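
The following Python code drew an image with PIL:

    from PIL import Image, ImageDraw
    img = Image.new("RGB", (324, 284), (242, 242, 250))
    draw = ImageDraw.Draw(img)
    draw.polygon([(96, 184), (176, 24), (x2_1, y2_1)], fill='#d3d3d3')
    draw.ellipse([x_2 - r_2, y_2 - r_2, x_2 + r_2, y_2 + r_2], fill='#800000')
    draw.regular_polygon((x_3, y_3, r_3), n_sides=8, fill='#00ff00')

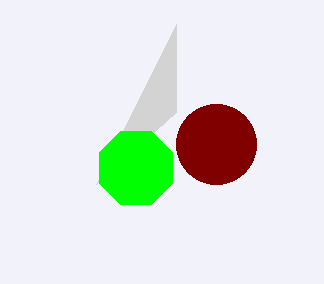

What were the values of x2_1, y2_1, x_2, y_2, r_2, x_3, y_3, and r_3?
x2_1 = 176; y2_1 = 112; x_2 = 216; y_2 = 144; r_2 = 40; x_3 = 136; y_3 = 168; r_3 = 40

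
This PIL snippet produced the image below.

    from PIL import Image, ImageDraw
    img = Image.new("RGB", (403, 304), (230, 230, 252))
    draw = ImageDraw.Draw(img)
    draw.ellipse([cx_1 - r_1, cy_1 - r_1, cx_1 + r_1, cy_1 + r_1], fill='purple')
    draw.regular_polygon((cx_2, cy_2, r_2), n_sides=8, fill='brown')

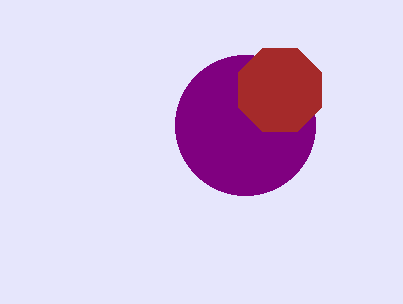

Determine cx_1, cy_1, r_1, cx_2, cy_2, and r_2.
cx_1 = 245; cy_1 = 125; r_1 = 70; cx_2 = 280; cy_2 = 90; r_2 = 45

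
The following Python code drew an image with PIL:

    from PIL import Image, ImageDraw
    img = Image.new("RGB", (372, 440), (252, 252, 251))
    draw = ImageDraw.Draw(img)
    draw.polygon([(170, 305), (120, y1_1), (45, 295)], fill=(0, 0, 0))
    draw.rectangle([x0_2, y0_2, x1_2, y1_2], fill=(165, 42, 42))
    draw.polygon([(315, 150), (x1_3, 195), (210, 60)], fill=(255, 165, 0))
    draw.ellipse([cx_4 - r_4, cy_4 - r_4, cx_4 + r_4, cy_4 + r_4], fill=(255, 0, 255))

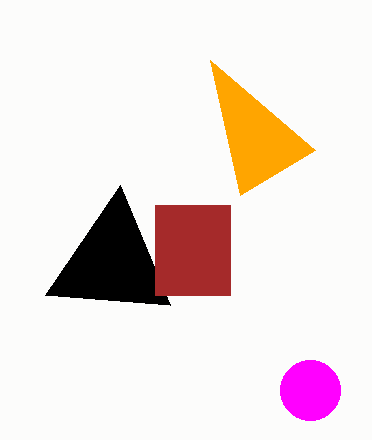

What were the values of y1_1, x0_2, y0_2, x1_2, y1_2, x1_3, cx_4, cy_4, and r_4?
y1_1 = 185, x0_2 = 155, y0_2 = 205, x1_2 = 230, y1_2 = 295, x1_3 = 240, cx_4 = 310, cy_4 = 390, r_4 = 30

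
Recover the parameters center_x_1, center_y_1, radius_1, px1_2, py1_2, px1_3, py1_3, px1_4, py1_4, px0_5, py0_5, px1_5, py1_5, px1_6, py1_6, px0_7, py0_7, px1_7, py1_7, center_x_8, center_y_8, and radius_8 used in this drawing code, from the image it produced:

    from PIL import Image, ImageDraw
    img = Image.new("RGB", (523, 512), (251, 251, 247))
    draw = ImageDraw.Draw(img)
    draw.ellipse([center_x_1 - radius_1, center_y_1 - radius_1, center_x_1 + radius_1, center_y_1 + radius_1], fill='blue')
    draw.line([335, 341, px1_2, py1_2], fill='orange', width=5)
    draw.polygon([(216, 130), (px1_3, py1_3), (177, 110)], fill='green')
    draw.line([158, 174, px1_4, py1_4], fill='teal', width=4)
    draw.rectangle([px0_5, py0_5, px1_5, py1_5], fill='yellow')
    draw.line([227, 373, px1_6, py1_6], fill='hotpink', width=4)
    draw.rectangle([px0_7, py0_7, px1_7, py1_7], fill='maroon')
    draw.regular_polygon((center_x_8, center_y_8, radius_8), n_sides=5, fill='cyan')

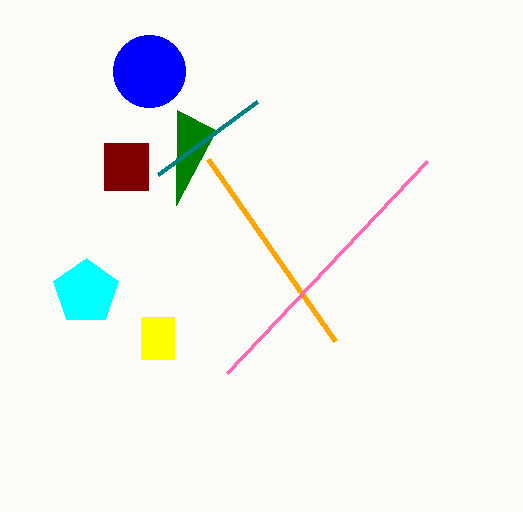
center_x_1 = 149, center_y_1 = 71, radius_1 = 36, px1_2 = 208, py1_2 = 159, px1_3 = 176, py1_3 = 205, px1_4 = 257, py1_4 = 101, px0_5 = 141, py0_5 = 317, px1_5 = 174, py1_5 = 359, px1_6 = 427, py1_6 = 161, px0_7 = 104, py0_7 = 143, px1_7 = 148, py1_7 = 190, center_x_8 = 86, center_y_8 = 292, radius_8 = 34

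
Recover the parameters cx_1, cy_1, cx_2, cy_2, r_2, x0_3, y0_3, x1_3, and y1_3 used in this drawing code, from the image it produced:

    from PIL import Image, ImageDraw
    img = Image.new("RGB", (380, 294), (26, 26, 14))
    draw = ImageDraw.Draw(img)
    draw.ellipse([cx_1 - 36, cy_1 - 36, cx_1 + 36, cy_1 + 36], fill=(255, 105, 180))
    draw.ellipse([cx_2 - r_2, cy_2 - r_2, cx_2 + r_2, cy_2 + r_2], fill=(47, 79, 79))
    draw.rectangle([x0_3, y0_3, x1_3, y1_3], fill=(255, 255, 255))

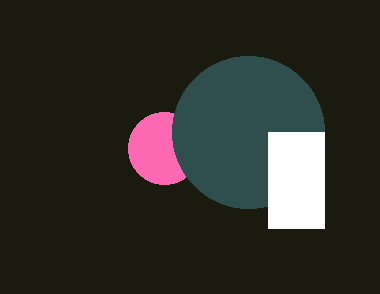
cx_1 = 164
cy_1 = 148
cx_2 = 248
cy_2 = 132
r_2 = 76
x0_3 = 268
y0_3 = 132
x1_3 = 324
y1_3 = 228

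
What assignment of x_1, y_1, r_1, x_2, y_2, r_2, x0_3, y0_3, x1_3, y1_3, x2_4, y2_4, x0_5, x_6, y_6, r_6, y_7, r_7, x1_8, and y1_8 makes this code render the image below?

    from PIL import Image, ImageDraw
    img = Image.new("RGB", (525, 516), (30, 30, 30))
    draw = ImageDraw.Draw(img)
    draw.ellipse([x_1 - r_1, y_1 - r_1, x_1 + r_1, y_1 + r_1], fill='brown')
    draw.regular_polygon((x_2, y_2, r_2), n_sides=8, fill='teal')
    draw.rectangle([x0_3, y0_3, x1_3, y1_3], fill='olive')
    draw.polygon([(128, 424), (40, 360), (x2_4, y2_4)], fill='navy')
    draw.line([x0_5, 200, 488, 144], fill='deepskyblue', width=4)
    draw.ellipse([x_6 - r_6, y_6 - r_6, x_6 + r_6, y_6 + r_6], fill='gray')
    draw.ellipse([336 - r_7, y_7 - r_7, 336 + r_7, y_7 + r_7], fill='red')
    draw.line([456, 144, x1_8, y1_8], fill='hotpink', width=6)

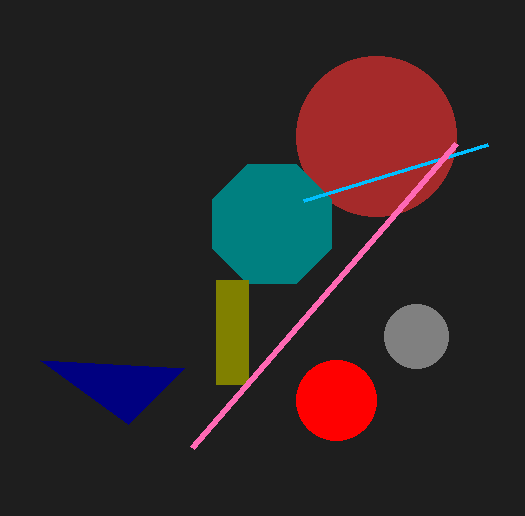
x_1 = 376
y_1 = 136
r_1 = 80
x_2 = 272
y_2 = 224
r_2 = 64
x0_3 = 216
y0_3 = 280
x1_3 = 248
y1_3 = 384
x2_4 = 184
y2_4 = 368
x0_5 = 304
x_6 = 416
y_6 = 336
r_6 = 32
y_7 = 400
r_7 = 40
x1_8 = 192
y1_8 = 448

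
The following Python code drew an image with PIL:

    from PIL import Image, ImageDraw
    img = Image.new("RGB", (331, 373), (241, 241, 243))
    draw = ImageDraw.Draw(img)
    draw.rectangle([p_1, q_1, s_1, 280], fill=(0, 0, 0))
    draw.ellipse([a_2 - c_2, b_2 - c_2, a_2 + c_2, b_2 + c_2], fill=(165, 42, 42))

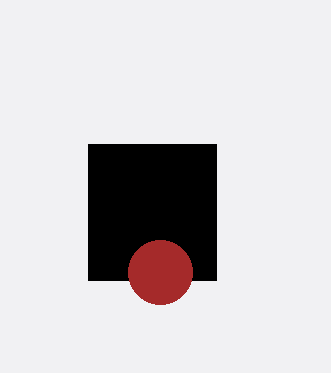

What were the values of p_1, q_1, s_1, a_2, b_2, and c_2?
p_1 = 88; q_1 = 144; s_1 = 216; a_2 = 160; b_2 = 272; c_2 = 32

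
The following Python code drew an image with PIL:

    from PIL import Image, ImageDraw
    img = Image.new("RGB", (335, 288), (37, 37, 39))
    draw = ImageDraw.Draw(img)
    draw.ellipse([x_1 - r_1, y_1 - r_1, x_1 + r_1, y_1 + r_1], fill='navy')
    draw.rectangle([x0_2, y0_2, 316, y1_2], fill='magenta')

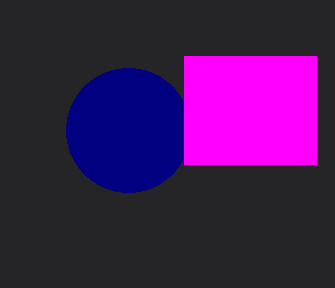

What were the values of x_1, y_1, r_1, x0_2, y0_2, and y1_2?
x_1 = 128, y_1 = 130, r_1 = 62, x0_2 = 184, y0_2 = 56, y1_2 = 164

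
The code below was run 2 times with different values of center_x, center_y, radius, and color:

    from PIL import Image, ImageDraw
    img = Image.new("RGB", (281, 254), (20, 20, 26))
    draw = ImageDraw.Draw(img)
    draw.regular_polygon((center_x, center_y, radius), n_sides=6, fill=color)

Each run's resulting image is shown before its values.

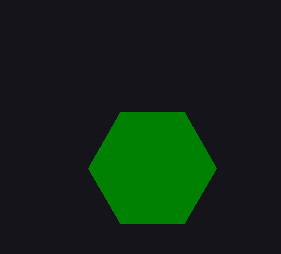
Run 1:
center_x = 152, center_y = 168, radius = 64, color = 'green'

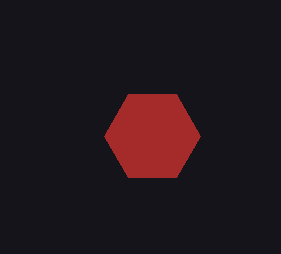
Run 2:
center_x = 152
center_y = 136
radius = 48
color = 'brown'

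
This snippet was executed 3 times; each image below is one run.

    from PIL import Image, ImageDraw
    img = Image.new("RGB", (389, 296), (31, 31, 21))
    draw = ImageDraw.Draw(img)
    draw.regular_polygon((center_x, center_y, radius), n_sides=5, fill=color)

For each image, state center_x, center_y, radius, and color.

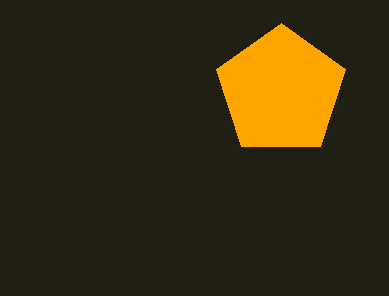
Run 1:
center_x = 281, center_y = 91, radius = 68, color = 'orange'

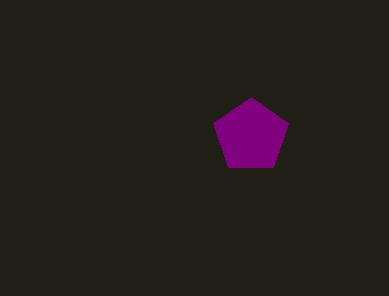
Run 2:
center_x = 251
center_y = 136
radius = 39
color = 'purple'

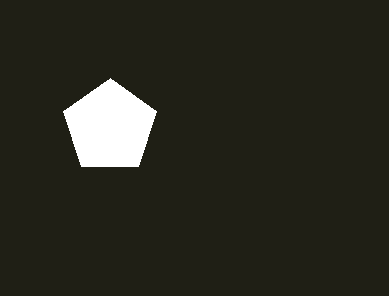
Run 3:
center_x = 110
center_y = 127
radius = 49
color = 'white'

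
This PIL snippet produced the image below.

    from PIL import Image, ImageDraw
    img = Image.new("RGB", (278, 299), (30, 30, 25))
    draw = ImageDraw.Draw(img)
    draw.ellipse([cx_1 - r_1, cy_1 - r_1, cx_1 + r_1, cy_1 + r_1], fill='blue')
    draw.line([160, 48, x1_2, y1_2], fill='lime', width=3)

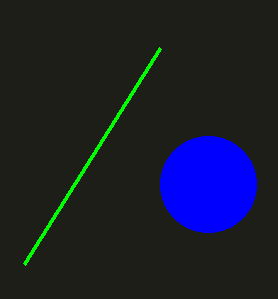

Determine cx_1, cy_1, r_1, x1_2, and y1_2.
cx_1 = 208, cy_1 = 184, r_1 = 48, x1_2 = 24, y1_2 = 264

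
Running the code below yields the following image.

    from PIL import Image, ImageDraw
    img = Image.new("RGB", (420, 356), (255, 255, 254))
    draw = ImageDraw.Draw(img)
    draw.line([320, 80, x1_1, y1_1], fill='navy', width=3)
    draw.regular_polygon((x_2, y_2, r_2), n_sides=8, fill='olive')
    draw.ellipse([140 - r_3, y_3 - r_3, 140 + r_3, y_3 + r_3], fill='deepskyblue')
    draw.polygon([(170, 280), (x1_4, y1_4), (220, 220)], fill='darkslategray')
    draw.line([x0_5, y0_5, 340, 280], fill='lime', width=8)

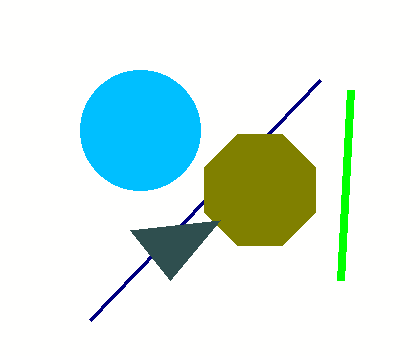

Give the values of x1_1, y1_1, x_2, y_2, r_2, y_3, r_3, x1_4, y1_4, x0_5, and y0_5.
x1_1 = 90; y1_1 = 320; x_2 = 260; y_2 = 190; r_2 = 60; y_3 = 130; r_3 = 60; x1_4 = 130; y1_4 = 230; x0_5 = 350; y0_5 = 90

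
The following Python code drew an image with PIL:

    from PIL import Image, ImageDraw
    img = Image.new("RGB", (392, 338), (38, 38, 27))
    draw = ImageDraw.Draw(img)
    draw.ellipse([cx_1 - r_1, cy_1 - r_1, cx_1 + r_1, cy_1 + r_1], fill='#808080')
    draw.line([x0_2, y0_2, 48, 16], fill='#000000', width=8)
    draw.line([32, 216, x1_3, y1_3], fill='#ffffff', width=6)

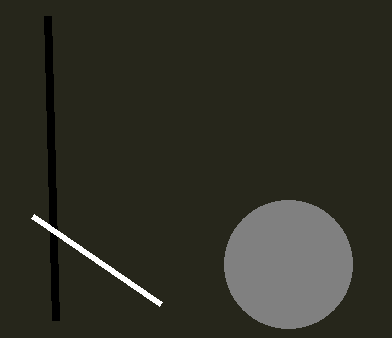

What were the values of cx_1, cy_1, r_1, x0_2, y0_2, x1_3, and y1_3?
cx_1 = 288, cy_1 = 264, r_1 = 64, x0_2 = 56, y0_2 = 320, x1_3 = 160, y1_3 = 304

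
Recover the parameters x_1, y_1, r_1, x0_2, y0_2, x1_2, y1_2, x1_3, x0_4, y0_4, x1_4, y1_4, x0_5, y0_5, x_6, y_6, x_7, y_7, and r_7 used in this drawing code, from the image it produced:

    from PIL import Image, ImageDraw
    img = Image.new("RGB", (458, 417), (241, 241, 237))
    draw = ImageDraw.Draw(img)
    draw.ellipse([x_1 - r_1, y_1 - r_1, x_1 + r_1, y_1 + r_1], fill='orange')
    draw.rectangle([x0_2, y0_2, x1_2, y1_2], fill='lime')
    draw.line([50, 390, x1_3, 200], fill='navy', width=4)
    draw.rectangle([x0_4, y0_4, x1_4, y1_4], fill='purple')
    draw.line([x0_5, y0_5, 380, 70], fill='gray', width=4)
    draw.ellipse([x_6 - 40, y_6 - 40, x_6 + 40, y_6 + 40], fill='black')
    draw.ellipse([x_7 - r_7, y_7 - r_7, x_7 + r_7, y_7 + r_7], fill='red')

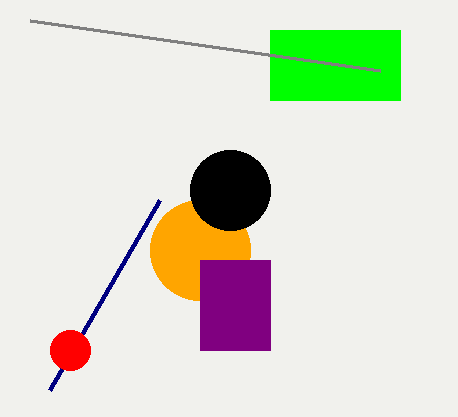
x_1 = 200; y_1 = 250; r_1 = 50; x0_2 = 270; y0_2 = 30; x1_2 = 400; y1_2 = 100; x1_3 = 160; x0_4 = 200; y0_4 = 260; x1_4 = 270; y1_4 = 350; x0_5 = 30; y0_5 = 20; x_6 = 230; y_6 = 190; x_7 = 70; y_7 = 350; r_7 = 20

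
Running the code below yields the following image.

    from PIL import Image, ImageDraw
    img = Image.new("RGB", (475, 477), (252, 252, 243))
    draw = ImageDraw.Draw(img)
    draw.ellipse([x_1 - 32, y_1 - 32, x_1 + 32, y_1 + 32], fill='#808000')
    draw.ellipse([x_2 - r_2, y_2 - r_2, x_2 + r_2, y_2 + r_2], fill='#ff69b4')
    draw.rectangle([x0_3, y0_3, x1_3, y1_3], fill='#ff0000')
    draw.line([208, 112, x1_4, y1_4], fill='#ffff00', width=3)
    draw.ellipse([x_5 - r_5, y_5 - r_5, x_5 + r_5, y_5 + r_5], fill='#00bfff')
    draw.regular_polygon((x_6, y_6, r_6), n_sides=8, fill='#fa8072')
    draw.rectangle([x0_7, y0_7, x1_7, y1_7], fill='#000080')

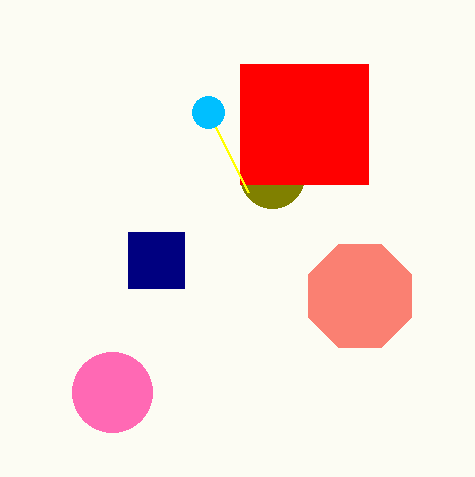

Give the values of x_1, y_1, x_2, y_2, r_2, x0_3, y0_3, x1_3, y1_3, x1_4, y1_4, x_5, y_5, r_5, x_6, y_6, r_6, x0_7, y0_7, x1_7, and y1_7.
x_1 = 272, y_1 = 176, x_2 = 112, y_2 = 392, r_2 = 40, x0_3 = 240, y0_3 = 64, x1_3 = 368, y1_3 = 184, x1_4 = 248, y1_4 = 192, x_5 = 208, y_5 = 112, r_5 = 16, x_6 = 360, y_6 = 296, r_6 = 56, x0_7 = 128, y0_7 = 232, x1_7 = 184, y1_7 = 288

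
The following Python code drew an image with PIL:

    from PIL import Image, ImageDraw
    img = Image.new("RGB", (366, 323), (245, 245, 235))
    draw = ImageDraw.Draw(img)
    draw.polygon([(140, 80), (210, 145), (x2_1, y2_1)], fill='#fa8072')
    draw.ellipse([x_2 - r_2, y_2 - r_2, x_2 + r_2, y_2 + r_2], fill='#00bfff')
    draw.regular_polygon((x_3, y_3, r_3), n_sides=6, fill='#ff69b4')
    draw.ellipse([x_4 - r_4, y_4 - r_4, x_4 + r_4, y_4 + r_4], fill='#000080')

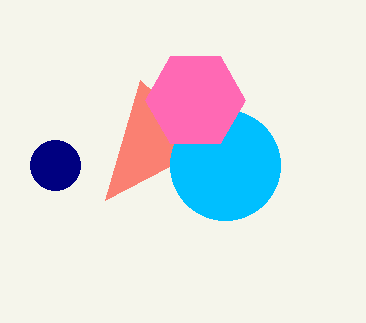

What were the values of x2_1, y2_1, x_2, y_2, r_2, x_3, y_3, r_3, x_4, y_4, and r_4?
x2_1 = 105, y2_1 = 200, x_2 = 225, y_2 = 165, r_2 = 55, x_3 = 195, y_3 = 100, r_3 = 50, x_4 = 55, y_4 = 165, r_4 = 25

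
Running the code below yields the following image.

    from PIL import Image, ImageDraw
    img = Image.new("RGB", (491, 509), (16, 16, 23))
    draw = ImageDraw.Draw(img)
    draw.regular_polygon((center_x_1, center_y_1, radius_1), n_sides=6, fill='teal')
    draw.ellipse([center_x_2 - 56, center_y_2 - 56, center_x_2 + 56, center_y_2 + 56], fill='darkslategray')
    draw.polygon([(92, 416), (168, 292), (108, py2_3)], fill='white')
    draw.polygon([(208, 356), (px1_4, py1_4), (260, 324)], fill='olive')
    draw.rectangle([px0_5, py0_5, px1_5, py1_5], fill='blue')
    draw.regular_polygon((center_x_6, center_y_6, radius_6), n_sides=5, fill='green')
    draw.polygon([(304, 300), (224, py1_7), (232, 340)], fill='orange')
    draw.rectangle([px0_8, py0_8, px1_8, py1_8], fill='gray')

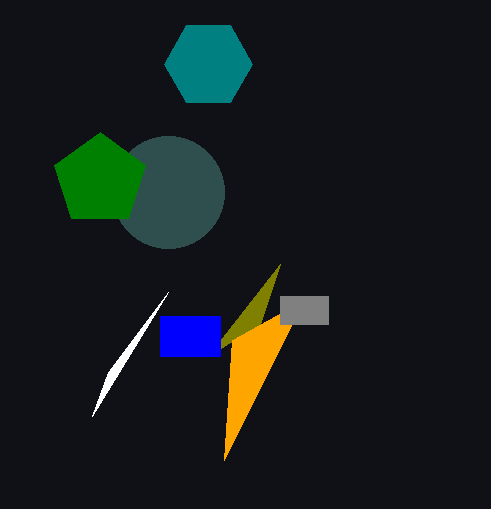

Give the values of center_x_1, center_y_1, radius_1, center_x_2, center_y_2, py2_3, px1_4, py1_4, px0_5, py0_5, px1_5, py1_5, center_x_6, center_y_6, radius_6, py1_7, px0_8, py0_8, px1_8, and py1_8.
center_x_1 = 208; center_y_1 = 64; radius_1 = 44; center_x_2 = 168; center_y_2 = 192; py2_3 = 372; px1_4 = 280; py1_4 = 264; px0_5 = 160; py0_5 = 316; px1_5 = 220; py1_5 = 356; center_x_6 = 100; center_y_6 = 180; radius_6 = 48; py1_7 = 460; px0_8 = 280; py0_8 = 296; px1_8 = 328; py1_8 = 324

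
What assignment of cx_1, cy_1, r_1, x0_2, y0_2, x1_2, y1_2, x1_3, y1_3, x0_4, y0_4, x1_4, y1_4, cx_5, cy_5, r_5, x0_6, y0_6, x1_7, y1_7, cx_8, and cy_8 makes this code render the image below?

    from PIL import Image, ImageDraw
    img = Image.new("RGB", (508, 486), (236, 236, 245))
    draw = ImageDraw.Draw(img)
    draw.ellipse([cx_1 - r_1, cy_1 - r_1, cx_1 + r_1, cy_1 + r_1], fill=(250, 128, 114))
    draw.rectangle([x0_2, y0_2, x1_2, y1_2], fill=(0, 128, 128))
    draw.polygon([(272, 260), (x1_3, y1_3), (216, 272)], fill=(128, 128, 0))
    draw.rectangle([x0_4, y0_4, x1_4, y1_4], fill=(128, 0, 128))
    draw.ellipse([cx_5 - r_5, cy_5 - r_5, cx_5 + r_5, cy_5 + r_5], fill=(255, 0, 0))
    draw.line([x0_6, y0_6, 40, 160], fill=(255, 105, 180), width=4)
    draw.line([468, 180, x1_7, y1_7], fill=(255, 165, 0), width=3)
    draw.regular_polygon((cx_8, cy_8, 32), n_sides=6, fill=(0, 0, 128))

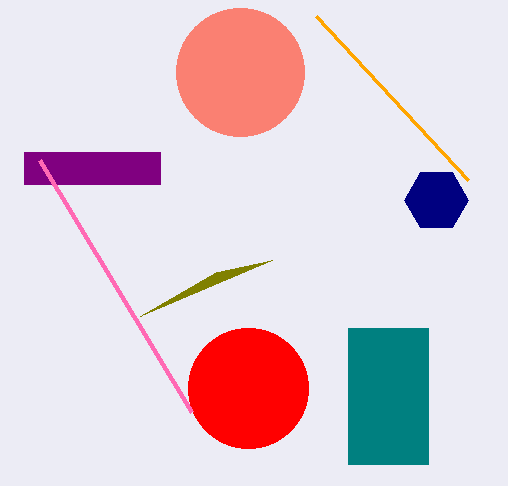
cx_1 = 240; cy_1 = 72; r_1 = 64; x0_2 = 348; y0_2 = 328; x1_2 = 428; y1_2 = 464; x1_3 = 140; y1_3 = 316; x0_4 = 24; y0_4 = 152; x1_4 = 160; y1_4 = 184; cx_5 = 248; cy_5 = 388; r_5 = 60; x0_6 = 192; y0_6 = 412; x1_7 = 316; y1_7 = 16; cx_8 = 436; cy_8 = 200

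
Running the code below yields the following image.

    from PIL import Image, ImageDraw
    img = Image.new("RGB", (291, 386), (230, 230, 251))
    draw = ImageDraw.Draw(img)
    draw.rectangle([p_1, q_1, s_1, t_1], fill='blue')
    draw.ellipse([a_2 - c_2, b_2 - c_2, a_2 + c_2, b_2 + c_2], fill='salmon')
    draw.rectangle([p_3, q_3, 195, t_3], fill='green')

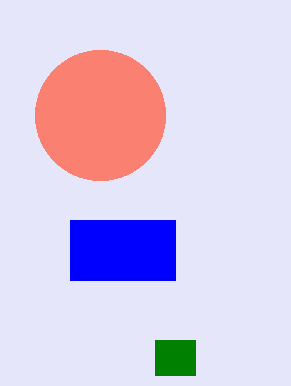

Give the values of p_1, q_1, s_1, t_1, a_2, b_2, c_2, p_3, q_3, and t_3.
p_1 = 70; q_1 = 220; s_1 = 175; t_1 = 280; a_2 = 100; b_2 = 115; c_2 = 65; p_3 = 155; q_3 = 340; t_3 = 375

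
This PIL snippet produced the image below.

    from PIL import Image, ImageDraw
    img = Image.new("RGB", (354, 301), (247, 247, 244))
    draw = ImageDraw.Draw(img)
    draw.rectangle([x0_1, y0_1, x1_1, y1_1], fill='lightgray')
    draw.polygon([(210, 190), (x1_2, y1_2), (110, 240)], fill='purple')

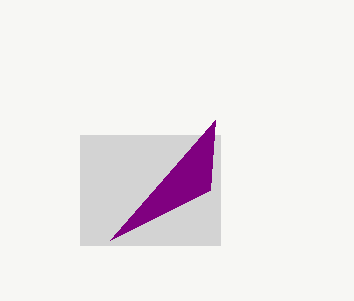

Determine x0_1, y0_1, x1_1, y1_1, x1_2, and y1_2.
x0_1 = 80
y0_1 = 135
x1_1 = 220
y1_1 = 245
x1_2 = 215
y1_2 = 120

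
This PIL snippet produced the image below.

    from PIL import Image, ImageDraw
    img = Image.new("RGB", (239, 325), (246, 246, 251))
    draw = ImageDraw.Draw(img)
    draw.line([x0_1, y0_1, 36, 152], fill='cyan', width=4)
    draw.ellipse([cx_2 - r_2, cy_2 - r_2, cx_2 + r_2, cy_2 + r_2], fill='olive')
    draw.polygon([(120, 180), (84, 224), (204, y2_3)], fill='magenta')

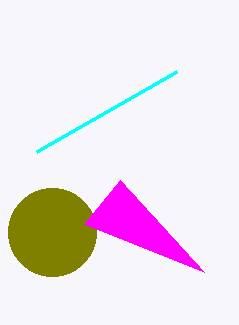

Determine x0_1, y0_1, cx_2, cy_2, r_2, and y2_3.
x0_1 = 176
y0_1 = 72
cx_2 = 52
cy_2 = 232
r_2 = 44
y2_3 = 272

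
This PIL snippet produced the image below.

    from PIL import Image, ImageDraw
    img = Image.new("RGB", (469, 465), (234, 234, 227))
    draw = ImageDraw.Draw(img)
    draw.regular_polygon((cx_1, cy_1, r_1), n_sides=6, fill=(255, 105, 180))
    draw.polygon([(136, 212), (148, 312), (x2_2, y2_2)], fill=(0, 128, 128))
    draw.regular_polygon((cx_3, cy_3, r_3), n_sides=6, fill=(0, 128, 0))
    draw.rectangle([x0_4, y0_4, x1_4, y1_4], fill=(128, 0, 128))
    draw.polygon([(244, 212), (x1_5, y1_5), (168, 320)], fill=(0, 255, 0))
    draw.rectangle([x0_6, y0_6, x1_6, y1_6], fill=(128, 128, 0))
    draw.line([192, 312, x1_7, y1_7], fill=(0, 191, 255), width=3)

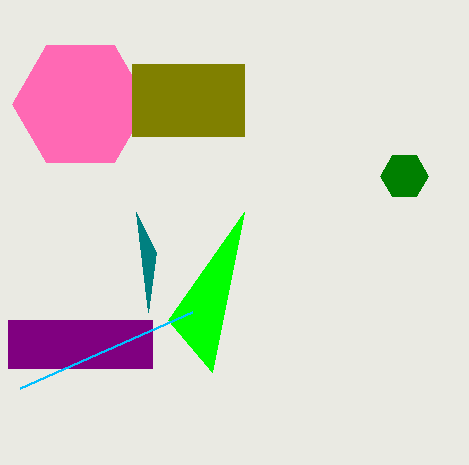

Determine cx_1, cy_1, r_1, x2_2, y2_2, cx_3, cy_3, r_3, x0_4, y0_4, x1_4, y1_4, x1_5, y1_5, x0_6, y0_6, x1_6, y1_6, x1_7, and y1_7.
cx_1 = 80
cy_1 = 104
r_1 = 68
x2_2 = 156
y2_2 = 252
cx_3 = 404
cy_3 = 176
r_3 = 24
x0_4 = 8
y0_4 = 320
x1_4 = 152
y1_4 = 368
x1_5 = 212
y1_5 = 372
x0_6 = 132
y0_6 = 64
x1_6 = 244
y1_6 = 136
x1_7 = 20
y1_7 = 388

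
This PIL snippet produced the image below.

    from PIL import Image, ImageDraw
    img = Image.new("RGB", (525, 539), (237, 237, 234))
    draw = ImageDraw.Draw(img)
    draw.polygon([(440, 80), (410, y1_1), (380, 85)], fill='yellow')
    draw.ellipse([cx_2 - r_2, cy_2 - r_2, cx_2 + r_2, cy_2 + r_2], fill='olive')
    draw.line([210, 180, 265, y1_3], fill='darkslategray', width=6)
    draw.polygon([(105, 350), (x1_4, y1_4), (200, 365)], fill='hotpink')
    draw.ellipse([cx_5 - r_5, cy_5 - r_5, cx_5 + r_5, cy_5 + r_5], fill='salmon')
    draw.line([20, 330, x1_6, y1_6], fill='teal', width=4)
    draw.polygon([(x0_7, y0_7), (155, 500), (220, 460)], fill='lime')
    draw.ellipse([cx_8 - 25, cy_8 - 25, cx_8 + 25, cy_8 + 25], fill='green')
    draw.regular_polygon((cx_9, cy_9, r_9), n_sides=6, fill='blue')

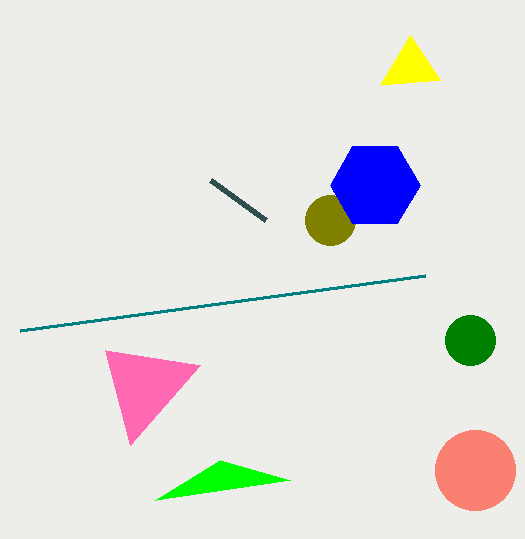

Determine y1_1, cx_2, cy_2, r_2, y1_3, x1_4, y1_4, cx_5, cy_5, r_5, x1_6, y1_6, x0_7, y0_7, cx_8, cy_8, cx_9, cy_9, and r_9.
y1_1 = 35, cx_2 = 330, cy_2 = 220, r_2 = 25, y1_3 = 220, x1_4 = 130, y1_4 = 445, cx_5 = 475, cy_5 = 470, r_5 = 40, x1_6 = 425, y1_6 = 275, x0_7 = 290, y0_7 = 480, cx_8 = 470, cy_8 = 340, cx_9 = 375, cy_9 = 185, r_9 = 45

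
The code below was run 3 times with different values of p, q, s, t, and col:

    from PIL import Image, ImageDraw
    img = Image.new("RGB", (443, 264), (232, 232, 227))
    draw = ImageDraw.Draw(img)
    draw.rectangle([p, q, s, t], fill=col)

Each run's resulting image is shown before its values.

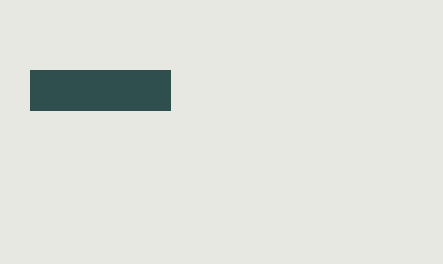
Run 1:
p = 30; q = 70; s = 170; t = 110; col = 'darkslategray'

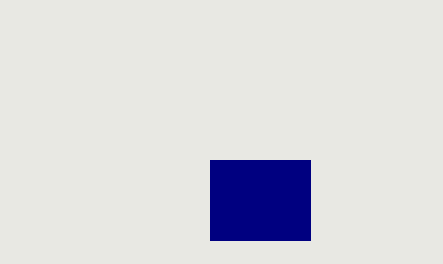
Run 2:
p = 210; q = 160; s = 310; t = 240; col = 'navy'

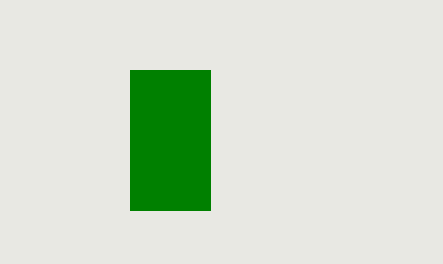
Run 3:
p = 130
q = 70
s = 210
t = 210
col = 'green'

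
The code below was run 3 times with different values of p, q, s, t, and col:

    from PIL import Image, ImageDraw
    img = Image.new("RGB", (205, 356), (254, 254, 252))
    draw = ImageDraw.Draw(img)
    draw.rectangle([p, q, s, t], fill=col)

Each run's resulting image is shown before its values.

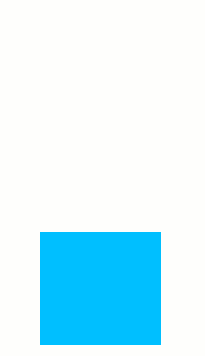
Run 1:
p = 40, q = 232, s = 160, t = 344, col = 'deepskyblue'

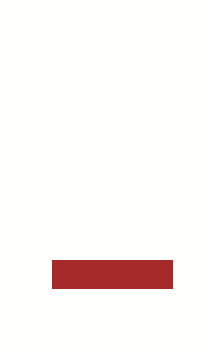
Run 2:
p = 52; q = 260; s = 172; t = 288; col = 'brown'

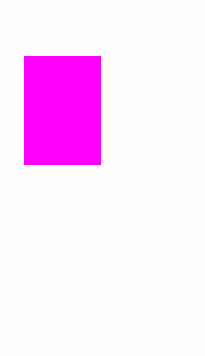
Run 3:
p = 24
q = 56
s = 100
t = 164
col = 'magenta'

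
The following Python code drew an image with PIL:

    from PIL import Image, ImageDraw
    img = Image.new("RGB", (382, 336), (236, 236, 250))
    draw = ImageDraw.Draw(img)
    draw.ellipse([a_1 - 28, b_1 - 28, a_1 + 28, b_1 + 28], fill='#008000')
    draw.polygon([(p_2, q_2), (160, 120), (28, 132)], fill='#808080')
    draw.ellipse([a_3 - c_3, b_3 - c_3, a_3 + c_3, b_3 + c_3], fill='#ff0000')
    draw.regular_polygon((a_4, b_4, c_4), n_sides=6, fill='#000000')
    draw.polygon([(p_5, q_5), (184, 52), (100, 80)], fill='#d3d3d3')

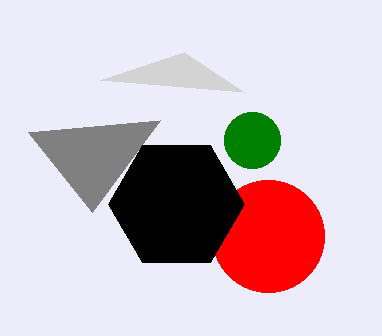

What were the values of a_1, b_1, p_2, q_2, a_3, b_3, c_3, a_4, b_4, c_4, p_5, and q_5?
a_1 = 252
b_1 = 140
p_2 = 92
q_2 = 212
a_3 = 268
b_3 = 236
c_3 = 56
a_4 = 176
b_4 = 204
c_4 = 68
p_5 = 244
q_5 = 92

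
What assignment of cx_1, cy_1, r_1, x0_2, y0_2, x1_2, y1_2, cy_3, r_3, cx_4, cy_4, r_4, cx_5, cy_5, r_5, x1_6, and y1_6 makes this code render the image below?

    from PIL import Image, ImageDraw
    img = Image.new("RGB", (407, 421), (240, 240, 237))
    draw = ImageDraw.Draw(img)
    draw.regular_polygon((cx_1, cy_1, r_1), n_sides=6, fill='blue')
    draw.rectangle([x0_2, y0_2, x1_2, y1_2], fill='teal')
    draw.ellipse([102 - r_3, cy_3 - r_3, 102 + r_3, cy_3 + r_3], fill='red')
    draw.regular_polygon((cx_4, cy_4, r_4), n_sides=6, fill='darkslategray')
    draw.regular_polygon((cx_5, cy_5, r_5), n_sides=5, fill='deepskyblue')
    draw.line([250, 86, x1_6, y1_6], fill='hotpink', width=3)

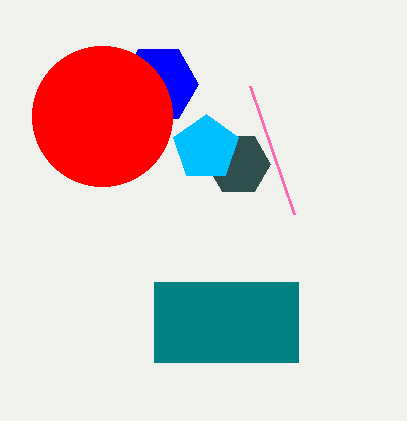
cx_1 = 158
cy_1 = 84
r_1 = 40
x0_2 = 154
y0_2 = 282
x1_2 = 298
y1_2 = 362
cy_3 = 116
r_3 = 70
cx_4 = 238
cy_4 = 164
r_4 = 32
cx_5 = 206
cy_5 = 148
r_5 = 34
x1_6 = 294
y1_6 = 214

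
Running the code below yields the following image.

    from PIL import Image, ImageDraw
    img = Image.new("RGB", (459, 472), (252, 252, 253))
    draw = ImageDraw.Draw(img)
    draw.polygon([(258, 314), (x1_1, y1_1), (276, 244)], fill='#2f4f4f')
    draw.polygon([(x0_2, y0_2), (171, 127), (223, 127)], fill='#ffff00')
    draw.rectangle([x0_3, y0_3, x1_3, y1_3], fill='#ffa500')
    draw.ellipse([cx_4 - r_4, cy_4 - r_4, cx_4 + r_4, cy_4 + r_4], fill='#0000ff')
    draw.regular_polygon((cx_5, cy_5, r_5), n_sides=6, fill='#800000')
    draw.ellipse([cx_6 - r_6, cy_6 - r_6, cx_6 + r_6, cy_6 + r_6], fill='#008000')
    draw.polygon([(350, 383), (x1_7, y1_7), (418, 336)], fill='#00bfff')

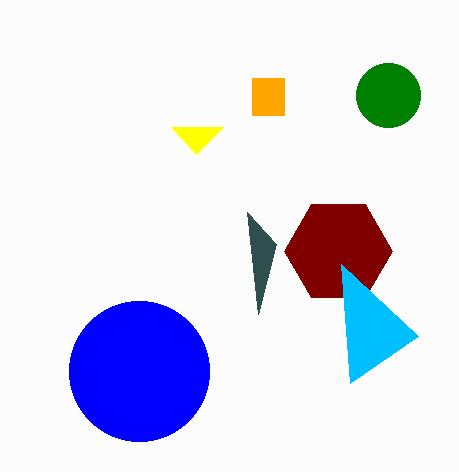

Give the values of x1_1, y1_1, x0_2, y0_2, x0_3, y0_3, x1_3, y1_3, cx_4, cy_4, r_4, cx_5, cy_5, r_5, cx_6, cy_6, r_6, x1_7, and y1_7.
x1_1 = 247
y1_1 = 212
x0_2 = 196
y0_2 = 154
x0_3 = 252
y0_3 = 78
x1_3 = 284
y1_3 = 115
cx_4 = 139
cy_4 = 371
r_4 = 70
cx_5 = 338
cy_5 = 251
r_5 = 54
cx_6 = 388
cy_6 = 95
r_6 = 32
x1_7 = 341
y1_7 = 264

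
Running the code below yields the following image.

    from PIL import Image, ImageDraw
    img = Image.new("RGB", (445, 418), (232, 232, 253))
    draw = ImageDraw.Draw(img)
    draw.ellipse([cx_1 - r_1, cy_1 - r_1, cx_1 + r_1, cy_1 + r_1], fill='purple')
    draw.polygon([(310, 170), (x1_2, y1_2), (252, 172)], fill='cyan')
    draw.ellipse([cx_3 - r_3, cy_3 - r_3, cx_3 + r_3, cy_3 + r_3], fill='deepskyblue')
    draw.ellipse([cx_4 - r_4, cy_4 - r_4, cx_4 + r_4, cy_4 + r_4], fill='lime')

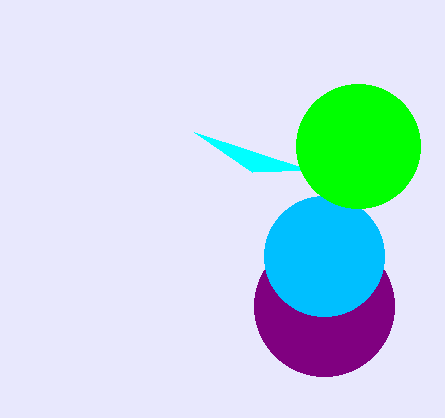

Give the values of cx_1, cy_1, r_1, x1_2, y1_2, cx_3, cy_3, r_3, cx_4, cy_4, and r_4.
cx_1 = 324, cy_1 = 306, r_1 = 70, x1_2 = 194, y1_2 = 132, cx_3 = 324, cy_3 = 256, r_3 = 60, cx_4 = 358, cy_4 = 146, r_4 = 62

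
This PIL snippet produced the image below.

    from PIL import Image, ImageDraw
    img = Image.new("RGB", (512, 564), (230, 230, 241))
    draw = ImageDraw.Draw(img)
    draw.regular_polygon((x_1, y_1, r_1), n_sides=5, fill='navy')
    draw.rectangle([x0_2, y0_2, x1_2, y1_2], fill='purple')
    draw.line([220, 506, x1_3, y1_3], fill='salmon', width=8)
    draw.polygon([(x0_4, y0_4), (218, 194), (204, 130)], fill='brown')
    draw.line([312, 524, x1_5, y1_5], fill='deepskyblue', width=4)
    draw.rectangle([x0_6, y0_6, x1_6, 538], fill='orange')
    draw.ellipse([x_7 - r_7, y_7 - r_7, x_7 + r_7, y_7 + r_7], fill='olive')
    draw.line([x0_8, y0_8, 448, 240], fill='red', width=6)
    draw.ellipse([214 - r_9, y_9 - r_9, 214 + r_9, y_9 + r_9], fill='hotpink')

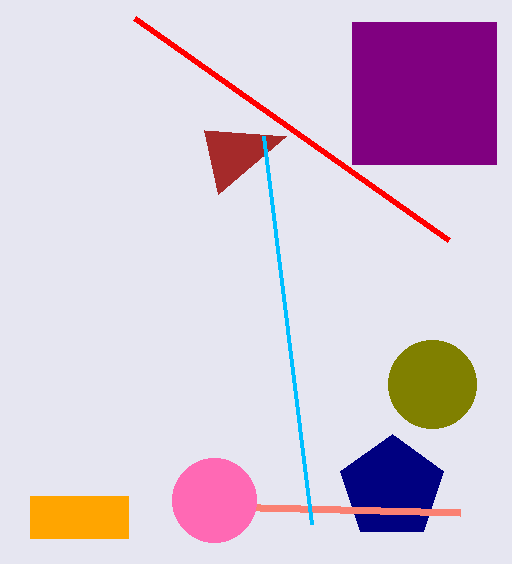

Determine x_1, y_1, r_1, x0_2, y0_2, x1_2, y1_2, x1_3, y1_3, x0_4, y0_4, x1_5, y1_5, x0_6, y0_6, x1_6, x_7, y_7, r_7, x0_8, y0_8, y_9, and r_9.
x_1 = 392
y_1 = 488
r_1 = 54
x0_2 = 352
y0_2 = 22
x1_2 = 496
y1_2 = 164
x1_3 = 460
y1_3 = 512
x0_4 = 286
y0_4 = 136
x1_5 = 264
y1_5 = 136
x0_6 = 30
y0_6 = 496
x1_6 = 128
x_7 = 432
y_7 = 384
r_7 = 44
x0_8 = 134
y0_8 = 18
y_9 = 500
r_9 = 42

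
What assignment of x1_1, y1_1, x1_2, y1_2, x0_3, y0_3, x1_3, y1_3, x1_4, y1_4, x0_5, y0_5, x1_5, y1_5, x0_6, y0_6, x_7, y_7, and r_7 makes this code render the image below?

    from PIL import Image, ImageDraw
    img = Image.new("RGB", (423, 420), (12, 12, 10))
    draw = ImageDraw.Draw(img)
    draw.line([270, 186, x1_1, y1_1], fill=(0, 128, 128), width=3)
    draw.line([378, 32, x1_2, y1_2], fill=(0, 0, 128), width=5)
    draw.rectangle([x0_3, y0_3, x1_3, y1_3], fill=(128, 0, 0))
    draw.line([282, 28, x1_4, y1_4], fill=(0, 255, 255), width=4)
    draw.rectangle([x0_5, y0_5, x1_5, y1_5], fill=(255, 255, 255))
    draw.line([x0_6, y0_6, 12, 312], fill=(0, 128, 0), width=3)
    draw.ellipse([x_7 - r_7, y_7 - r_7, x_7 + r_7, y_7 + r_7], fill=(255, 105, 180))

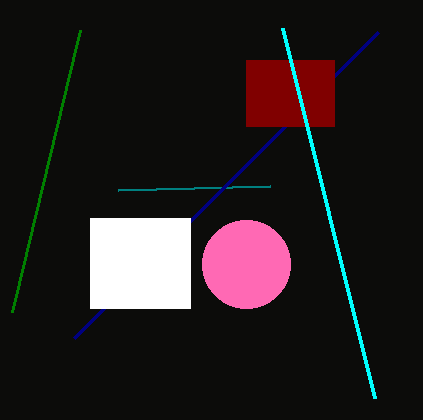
x1_1 = 118, y1_1 = 190, x1_2 = 74, y1_2 = 338, x0_3 = 246, y0_3 = 60, x1_3 = 334, y1_3 = 126, x1_4 = 374, y1_4 = 398, x0_5 = 90, y0_5 = 218, x1_5 = 190, y1_5 = 308, x0_6 = 80, y0_6 = 30, x_7 = 246, y_7 = 264, r_7 = 44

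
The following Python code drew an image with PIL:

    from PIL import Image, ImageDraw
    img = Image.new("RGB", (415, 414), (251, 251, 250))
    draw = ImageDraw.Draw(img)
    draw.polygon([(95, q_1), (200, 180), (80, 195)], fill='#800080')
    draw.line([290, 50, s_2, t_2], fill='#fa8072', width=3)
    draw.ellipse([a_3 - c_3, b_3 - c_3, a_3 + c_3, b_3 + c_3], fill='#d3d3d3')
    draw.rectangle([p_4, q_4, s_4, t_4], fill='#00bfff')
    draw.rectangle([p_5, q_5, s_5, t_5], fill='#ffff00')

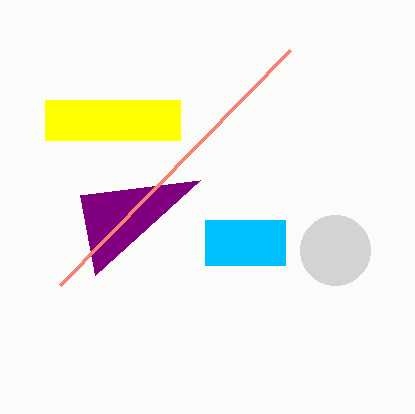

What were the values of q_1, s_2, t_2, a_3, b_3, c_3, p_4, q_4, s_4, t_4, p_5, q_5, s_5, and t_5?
q_1 = 275
s_2 = 60
t_2 = 285
a_3 = 335
b_3 = 250
c_3 = 35
p_4 = 205
q_4 = 220
s_4 = 285
t_4 = 265
p_5 = 45
q_5 = 100
s_5 = 180
t_5 = 140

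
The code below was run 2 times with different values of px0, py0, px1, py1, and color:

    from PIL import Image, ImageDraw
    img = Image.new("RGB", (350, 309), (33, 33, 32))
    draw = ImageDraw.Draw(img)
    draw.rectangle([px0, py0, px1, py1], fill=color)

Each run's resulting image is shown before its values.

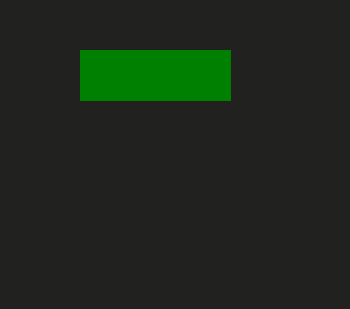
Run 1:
px0 = 80
py0 = 50
px1 = 230
py1 = 100
color = 'green'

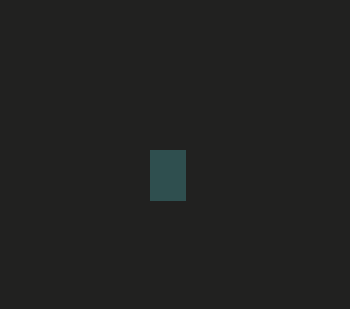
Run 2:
px0 = 150
py0 = 150
px1 = 185
py1 = 200
color = 'darkslategray'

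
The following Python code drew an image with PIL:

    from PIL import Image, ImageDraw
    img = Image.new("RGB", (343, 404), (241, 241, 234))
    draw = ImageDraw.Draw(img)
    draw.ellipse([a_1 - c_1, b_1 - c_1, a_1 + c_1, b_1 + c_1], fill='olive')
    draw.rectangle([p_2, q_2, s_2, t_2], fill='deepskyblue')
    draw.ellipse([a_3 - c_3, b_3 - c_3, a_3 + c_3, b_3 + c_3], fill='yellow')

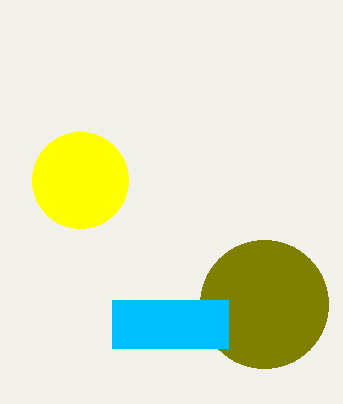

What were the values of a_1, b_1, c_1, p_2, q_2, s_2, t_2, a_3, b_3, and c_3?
a_1 = 264; b_1 = 304; c_1 = 64; p_2 = 112; q_2 = 300; s_2 = 228; t_2 = 348; a_3 = 80; b_3 = 180; c_3 = 48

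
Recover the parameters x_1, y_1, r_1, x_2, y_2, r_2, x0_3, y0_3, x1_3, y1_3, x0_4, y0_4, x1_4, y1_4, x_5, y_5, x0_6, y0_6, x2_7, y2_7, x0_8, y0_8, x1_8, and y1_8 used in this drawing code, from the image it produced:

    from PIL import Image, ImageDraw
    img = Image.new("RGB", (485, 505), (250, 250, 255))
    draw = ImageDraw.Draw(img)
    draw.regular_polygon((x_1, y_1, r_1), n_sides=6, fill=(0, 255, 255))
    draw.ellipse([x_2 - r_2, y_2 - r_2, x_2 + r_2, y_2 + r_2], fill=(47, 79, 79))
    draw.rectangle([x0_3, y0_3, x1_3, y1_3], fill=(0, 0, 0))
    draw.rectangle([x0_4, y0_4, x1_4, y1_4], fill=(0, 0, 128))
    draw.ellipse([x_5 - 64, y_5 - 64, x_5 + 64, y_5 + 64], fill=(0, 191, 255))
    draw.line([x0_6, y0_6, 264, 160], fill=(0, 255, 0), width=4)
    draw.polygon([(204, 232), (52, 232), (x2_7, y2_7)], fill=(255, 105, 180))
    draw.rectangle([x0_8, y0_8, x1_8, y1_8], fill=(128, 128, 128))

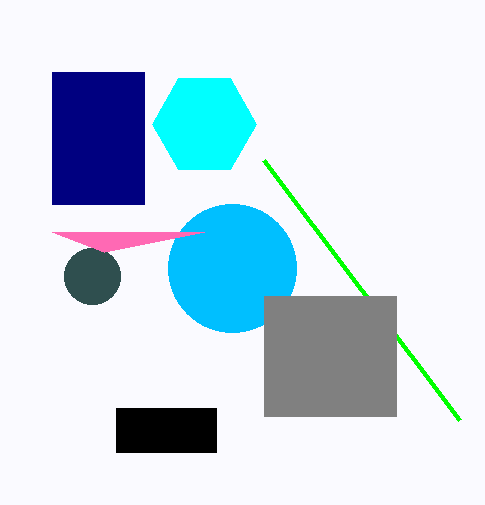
x_1 = 204; y_1 = 124; r_1 = 52; x_2 = 92; y_2 = 276; r_2 = 28; x0_3 = 116; y0_3 = 408; x1_3 = 216; y1_3 = 452; x0_4 = 52; y0_4 = 72; x1_4 = 144; y1_4 = 204; x_5 = 232; y_5 = 268; x0_6 = 460; y0_6 = 420; x2_7 = 104; y2_7 = 252; x0_8 = 264; y0_8 = 296; x1_8 = 396; y1_8 = 416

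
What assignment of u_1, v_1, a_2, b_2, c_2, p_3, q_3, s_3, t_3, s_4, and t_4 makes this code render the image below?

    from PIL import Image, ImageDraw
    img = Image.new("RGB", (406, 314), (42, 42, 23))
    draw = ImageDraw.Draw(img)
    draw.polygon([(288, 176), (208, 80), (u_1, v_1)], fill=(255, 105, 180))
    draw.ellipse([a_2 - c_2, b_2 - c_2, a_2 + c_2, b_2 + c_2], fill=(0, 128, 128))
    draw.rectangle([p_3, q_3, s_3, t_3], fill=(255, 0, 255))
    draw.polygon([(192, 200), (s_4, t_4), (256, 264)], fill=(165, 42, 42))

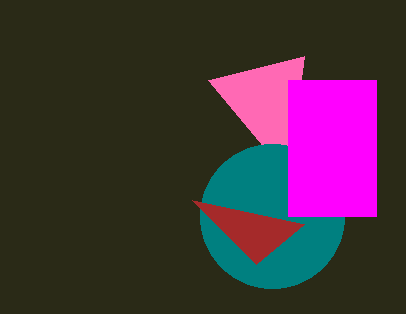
u_1 = 304; v_1 = 56; a_2 = 272; b_2 = 216; c_2 = 72; p_3 = 288; q_3 = 80; s_3 = 376; t_3 = 216; s_4 = 304; t_4 = 224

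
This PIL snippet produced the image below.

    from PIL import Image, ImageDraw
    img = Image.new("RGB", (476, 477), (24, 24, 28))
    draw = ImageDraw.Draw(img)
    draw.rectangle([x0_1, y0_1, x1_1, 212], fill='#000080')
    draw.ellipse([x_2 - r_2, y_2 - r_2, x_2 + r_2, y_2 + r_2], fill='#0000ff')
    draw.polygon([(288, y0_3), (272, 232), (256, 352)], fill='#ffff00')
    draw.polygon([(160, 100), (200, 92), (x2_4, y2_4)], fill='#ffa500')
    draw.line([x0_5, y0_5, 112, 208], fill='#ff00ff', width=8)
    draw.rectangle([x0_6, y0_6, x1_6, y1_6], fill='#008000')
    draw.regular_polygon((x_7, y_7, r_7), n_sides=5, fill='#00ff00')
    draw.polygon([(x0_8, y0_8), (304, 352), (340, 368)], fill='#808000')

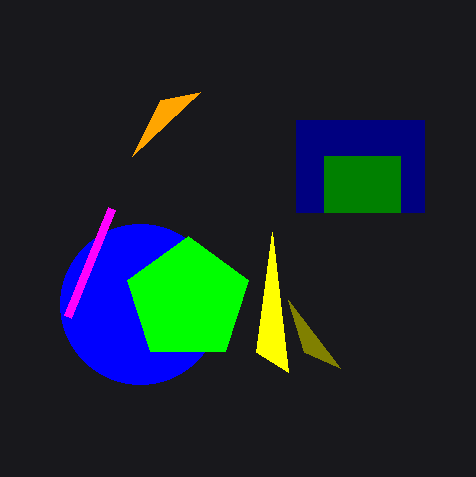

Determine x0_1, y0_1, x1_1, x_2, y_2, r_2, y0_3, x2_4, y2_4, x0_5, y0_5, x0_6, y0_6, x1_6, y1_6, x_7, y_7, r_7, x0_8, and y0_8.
x0_1 = 296
y0_1 = 120
x1_1 = 424
x_2 = 140
y_2 = 304
r_2 = 80
y0_3 = 372
x2_4 = 132
y2_4 = 156
x0_5 = 68
y0_5 = 316
x0_6 = 324
y0_6 = 156
x1_6 = 400
y1_6 = 212
x_7 = 188
y_7 = 300
r_7 = 64
x0_8 = 288
y0_8 = 300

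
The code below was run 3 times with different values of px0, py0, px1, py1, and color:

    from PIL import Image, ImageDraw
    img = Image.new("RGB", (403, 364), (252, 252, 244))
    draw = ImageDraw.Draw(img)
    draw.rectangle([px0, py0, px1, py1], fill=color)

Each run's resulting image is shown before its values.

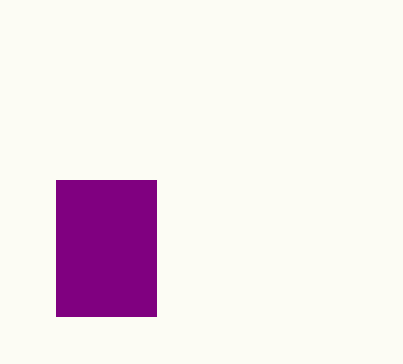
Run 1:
px0 = 56
py0 = 180
px1 = 156
py1 = 316
color = 'purple'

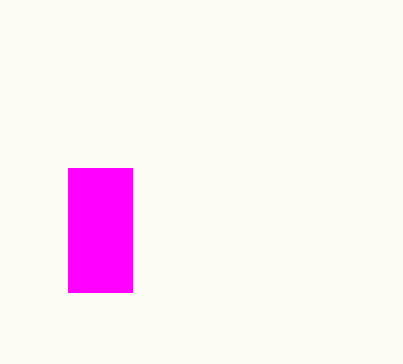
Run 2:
px0 = 68, py0 = 168, px1 = 132, py1 = 292, color = 'magenta'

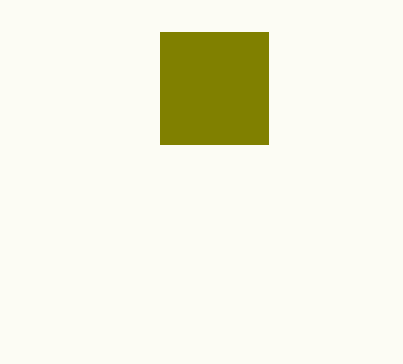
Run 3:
px0 = 160; py0 = 32; px1 = 268; py1 = 144; color = 'olive'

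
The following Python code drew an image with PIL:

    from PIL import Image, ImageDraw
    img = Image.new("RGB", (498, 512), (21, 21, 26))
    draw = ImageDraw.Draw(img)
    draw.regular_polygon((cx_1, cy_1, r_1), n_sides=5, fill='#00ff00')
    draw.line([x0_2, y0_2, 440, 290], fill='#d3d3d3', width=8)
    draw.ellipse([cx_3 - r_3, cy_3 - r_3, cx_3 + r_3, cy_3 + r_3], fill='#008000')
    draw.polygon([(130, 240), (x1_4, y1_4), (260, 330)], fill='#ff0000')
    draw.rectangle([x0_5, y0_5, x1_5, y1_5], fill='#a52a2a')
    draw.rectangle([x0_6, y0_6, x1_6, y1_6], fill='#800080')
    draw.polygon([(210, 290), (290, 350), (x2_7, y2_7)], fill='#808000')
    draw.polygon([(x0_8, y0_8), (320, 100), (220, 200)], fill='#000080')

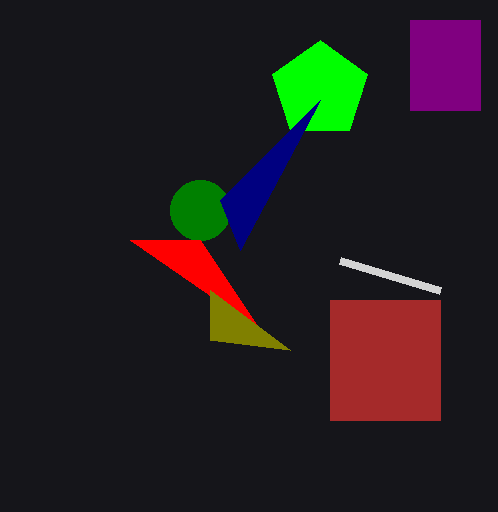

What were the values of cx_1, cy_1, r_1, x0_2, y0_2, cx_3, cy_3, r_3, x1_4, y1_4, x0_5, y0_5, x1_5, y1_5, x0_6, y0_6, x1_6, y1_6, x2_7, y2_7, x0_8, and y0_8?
cx_1 = 320; cy_1 = 90; r_1 = 50; x0_2 = 340; y0_2 = 260; cx_3 = 200; cy_3 = 210; r_3 = 30; x1_4 = 200; y1_4 = 240; x0_5 = 330; y0_5 = 300; x1_5 = 440; y1_5 = 420; x0_6 = 410; y0_6 = 20; x1_6 = 480; y1_6 = 110; x2_7 = 210; y2_7 = 340; x0_8 = 240; y0_8 = 250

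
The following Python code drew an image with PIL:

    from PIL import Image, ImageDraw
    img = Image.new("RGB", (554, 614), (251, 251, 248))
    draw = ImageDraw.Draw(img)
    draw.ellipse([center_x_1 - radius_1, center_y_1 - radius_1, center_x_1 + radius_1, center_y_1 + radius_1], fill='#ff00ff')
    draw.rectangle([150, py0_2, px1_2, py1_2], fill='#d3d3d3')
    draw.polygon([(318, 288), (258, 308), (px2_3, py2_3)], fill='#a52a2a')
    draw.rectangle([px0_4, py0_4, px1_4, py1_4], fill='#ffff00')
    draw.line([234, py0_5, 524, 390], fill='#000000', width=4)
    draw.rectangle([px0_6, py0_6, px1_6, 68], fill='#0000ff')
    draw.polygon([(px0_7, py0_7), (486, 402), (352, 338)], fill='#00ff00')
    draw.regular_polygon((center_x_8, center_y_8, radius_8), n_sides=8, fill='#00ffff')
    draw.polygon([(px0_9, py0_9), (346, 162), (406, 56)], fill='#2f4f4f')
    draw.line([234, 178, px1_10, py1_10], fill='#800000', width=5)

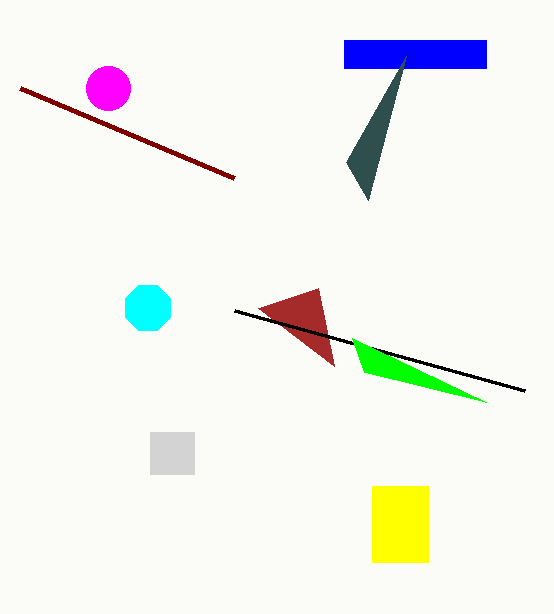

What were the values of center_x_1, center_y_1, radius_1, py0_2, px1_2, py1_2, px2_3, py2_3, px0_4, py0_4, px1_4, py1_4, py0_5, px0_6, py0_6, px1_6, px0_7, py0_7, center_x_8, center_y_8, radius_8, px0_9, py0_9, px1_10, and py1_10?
center_x_1 = 108, center_y_1 = 88, radius_1 = 22, py0_2 = 432, px1_2 = 194, py1_2 = 474, px2_3 = 334, py2_3 = 366, px0_4 = 372, py0_4 = 486, px1_4 = 428, py1_4 = 562, py0_5 = 310, px0_6 = 344, py0_6 = 40, px1_6 = 486, px0_7 = 364, py0_7 = 372, center_x_8 = 148, center_y_8 = 308, radius_8 = 24, px0_9 = 368, py0_9 = 200, px1_10 = 20, py1_10 = 88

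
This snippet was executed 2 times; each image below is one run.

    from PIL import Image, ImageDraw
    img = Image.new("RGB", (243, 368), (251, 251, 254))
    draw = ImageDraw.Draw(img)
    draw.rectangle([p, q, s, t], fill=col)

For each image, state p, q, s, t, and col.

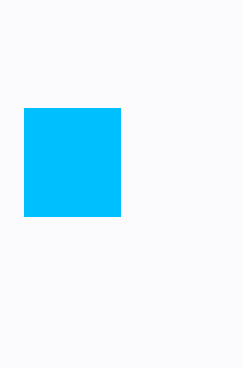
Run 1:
p = 24; q = 108; s = 120; t = 216; col = 'deepskyblue'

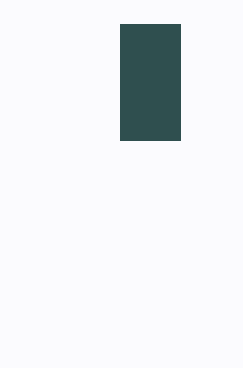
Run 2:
p = 120
q = 24
s = 180
t = 140
col = 'darkslategray'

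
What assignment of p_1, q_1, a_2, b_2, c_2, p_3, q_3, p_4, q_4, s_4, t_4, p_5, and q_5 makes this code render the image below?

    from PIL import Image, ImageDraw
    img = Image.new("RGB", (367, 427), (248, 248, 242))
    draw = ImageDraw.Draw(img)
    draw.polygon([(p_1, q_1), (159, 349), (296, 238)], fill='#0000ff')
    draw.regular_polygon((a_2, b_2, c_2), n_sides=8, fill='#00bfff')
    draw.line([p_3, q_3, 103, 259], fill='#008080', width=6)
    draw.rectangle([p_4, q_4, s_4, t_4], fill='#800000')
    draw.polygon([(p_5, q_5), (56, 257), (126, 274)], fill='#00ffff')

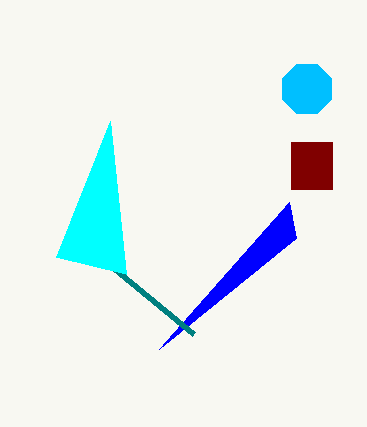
p_1 = 289, q_1 = 202, a_2 = 307, b_2 = 89, c_2 = 27, p_3 = 194, q_3 = 334, p_4 = 291, q_4 = 142, s_4 = 332, t_4 = 189, p_5 = 110, q_5 = 121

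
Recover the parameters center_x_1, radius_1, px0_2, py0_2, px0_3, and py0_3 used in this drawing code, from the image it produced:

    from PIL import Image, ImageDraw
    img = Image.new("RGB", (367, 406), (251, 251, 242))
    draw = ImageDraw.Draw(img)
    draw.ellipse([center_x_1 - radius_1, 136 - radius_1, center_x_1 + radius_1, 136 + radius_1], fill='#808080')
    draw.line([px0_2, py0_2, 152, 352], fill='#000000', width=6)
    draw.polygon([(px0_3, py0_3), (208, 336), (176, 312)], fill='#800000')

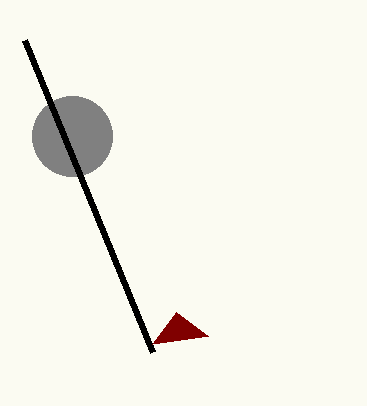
center_x_1 = 72; radius_1 = 40; px0_2 = 24; py0_2 = 40; px0_3 = 152; py0_3 = 344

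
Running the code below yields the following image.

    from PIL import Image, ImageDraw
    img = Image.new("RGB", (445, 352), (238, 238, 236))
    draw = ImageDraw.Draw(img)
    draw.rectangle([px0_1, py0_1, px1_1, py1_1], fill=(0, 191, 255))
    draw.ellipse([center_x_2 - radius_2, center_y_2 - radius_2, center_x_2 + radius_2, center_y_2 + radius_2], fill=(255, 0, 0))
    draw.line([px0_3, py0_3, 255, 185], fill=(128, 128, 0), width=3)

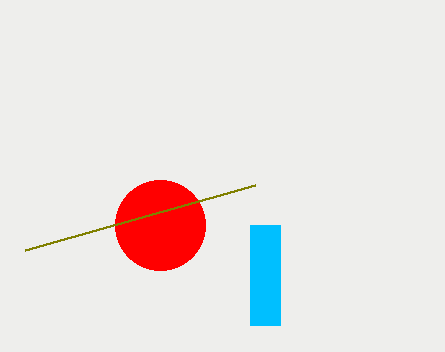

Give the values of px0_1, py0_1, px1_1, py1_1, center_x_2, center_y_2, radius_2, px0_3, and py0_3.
px0_1 = 250, py0_1 = 225, px1_1 = 280, py1_1 = 325, center_x_2 = 160, center_y_2 = 225, radius_2 = 45, px0_3 = 25, py0_3 = 250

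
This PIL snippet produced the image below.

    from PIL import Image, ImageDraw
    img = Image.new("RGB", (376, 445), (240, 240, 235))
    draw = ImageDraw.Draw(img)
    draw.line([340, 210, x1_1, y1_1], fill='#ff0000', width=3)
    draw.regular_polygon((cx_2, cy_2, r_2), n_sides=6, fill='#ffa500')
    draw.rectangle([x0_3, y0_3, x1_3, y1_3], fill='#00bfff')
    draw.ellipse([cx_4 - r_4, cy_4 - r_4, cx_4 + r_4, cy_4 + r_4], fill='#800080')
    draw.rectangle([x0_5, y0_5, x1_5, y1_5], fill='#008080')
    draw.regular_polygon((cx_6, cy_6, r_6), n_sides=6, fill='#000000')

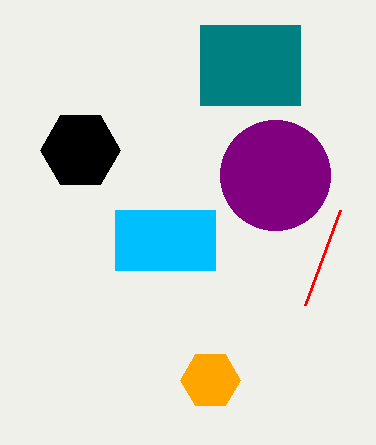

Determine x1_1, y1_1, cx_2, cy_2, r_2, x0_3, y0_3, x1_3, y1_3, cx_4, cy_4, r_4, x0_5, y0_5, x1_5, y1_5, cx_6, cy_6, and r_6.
x1_1 = 305; y1_1 = 305; cx_2 = 210; cy_2 = 380; r_2 = 30; x0_3 = 115; y0_3 = 210; x1_3 = 215; y1_3 = 270; cx_4 = 275; cy_4 = 175; r_4 = 55; x0_5 = 200; y0_5 = 25; x1_5 = 300; y1_5 = 105; cx_6 = 80; cy_6 = 150; r_6 = 40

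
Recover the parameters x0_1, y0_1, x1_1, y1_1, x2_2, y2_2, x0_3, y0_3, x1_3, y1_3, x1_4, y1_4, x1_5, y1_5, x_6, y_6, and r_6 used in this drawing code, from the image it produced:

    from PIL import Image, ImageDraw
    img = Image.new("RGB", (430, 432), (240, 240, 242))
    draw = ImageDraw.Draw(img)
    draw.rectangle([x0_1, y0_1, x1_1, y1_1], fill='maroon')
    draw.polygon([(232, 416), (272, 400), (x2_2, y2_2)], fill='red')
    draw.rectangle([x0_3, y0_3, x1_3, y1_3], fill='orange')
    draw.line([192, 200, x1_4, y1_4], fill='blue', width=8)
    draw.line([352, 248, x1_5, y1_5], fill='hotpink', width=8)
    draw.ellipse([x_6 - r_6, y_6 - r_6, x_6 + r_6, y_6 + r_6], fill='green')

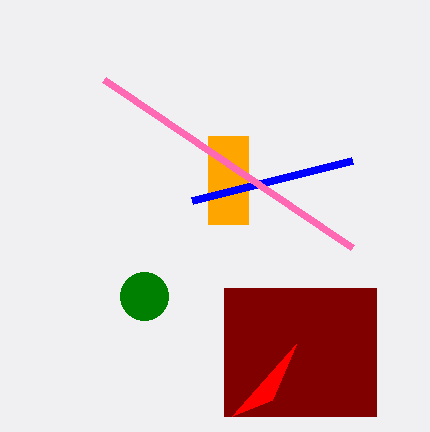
x0_1 = 224
y0_1 = 288
x1_1 = 376
y1_1 = 416
x2_2 = 296
y2_2 = 344
x0_3 = 208
y0_3 = 136
x1_3 = 248
y1_3 = 224
x1_4 = 352
y1_4 = 160
x1_5 = 104
y1_5 = 80
x_6 = 144
y_6 = 296
r_6 = 24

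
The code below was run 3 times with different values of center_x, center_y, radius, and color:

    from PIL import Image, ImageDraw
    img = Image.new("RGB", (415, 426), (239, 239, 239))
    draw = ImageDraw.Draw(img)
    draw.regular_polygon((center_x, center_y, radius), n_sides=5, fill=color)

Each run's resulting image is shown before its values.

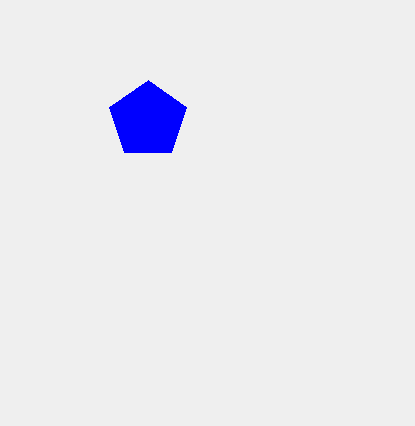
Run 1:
center_x = 148, center_y = 120, radius = 40, color = 'blue'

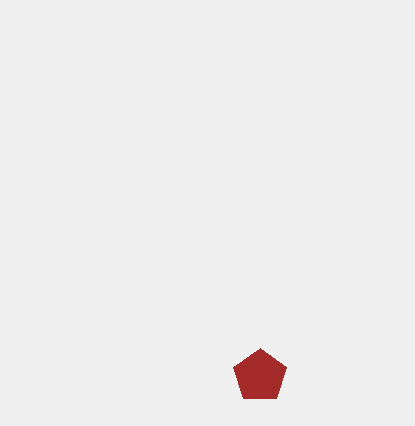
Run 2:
center_x = 260
center_y = 376
radius = 28
color = 'brown'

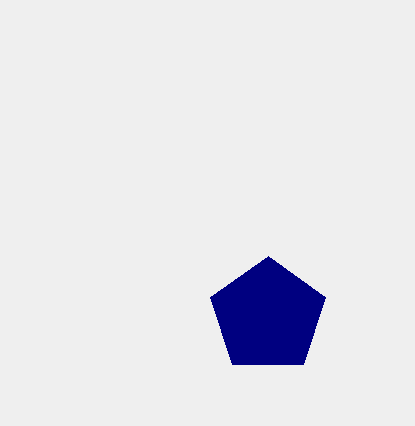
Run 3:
center_x = 268, center_y = 316, radius = 60, color = 'navy'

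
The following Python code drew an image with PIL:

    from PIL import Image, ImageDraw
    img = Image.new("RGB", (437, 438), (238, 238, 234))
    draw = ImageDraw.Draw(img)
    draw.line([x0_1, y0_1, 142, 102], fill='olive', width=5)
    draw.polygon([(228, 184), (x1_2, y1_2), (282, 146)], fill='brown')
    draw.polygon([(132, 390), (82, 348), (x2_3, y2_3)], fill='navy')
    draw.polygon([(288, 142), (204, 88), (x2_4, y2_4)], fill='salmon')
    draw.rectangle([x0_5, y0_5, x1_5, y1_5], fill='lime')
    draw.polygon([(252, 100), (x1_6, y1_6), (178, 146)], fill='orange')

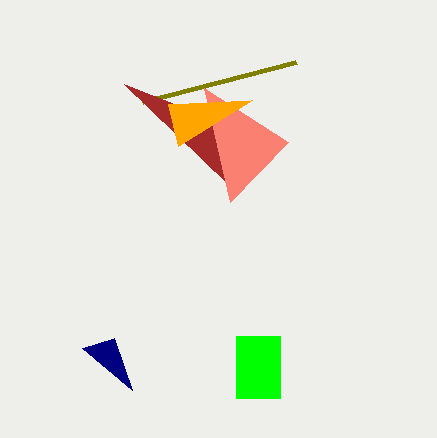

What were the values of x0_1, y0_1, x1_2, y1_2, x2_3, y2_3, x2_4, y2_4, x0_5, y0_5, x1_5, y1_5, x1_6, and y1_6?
x0_1 = 296, y0_1 = 62, x1_2 = 124, y1_2 = 84, x2_3 = 114, y2_3 = 338, x2_4 = 230, y2_4 = 202, x0_5 = 236, y0_5 = 336, x1_5 = 280, y1_5 = 398, x1_6 = 168, y1_6 = 104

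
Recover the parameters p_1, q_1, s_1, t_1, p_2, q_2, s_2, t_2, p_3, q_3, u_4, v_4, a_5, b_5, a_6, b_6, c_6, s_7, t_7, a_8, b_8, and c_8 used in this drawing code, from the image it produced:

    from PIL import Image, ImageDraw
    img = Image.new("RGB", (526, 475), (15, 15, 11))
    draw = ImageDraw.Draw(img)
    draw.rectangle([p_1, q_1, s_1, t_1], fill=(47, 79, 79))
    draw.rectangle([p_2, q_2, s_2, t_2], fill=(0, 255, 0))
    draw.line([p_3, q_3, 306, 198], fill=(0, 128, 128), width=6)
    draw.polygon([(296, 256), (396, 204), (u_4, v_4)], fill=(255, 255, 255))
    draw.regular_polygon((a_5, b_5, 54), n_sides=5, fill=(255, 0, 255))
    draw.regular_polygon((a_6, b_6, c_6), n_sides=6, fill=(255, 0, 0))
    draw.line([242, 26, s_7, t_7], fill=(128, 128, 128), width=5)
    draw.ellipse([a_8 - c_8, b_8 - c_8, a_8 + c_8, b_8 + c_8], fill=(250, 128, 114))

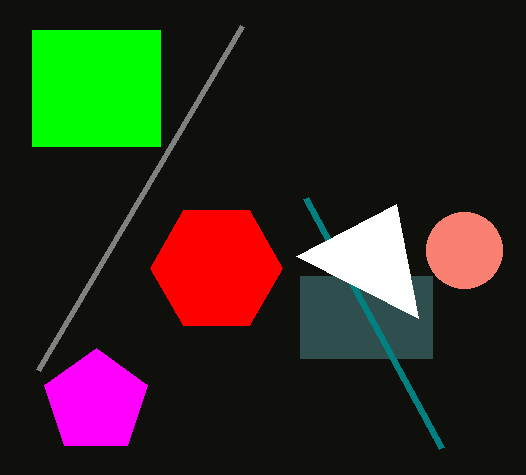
p_1 = 300; q_1 = 276; s_1 = 432; t_1 = 358; p_2 = 32; q_2 = 30; s_2 = 160; t_2 = 146; p_3 = 442; q_3 = 448; u_4 = 418; v_4 = 318; a_5 = 96; b_5 = 402; a_6 = 216; b_6 = 268; c_6 = 66; s_7 = 38; t_7 = 370; a_8 = 464; b_8 = 250; c_8 = 38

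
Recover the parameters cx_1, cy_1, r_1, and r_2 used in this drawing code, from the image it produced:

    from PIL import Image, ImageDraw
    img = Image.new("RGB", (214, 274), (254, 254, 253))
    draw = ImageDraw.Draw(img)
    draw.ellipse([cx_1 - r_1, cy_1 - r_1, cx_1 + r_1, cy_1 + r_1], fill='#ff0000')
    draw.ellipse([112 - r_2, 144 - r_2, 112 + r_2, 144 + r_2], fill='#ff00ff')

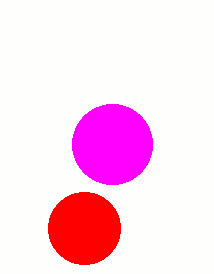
cx_1 = 84; cy_1 = 228; r_1 = 36; r_2 = 40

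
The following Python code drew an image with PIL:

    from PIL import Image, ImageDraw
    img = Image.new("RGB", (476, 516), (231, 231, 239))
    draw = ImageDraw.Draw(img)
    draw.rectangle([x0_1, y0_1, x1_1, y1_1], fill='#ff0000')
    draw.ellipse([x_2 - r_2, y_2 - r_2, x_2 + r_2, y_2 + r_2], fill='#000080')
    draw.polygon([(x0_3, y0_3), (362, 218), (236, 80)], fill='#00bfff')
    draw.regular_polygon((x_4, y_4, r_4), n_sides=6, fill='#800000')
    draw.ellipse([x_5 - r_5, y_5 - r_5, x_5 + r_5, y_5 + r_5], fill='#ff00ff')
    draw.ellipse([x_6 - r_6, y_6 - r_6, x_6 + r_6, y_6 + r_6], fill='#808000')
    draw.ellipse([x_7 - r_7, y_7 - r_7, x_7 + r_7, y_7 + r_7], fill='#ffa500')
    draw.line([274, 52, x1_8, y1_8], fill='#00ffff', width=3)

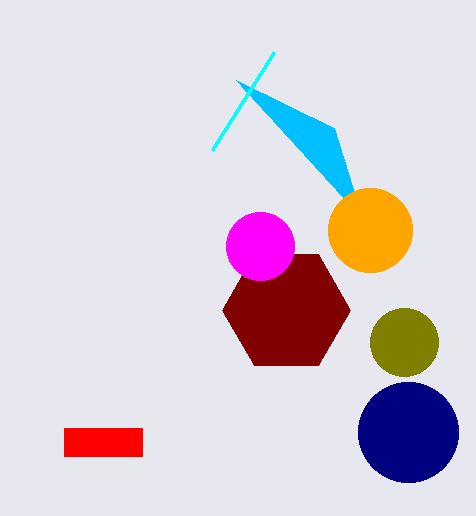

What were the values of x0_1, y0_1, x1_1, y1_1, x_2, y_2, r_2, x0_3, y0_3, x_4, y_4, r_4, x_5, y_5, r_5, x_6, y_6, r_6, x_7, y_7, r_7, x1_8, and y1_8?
x0_1 = 64; y0_1 = 428; x1_1 = 142; y1_1 = 456; x_2 = 408; y_2 = 432; r_2 = 50; x0_3 = 334; y0_3 = 128; x_4 = 286; y_4 = 310; r_4 = 64; x_5 = 260; y_5 = 246; r_5 = 34; x_6 = 404; y_6 = 342; r_6 = 34; x_7 = 370; y_7 = 230; r_7 = 42; x1_8 = 212; y1_8 = 150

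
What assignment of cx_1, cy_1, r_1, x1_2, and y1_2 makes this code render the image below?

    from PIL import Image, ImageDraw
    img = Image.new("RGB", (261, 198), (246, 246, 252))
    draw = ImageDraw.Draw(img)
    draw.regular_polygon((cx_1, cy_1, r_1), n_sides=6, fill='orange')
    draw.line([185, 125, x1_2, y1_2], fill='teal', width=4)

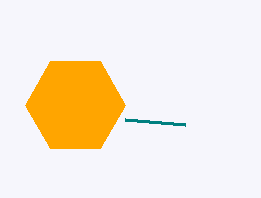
cx_1 = 75
cy_1 = 105
r_1 = 50
x1_2 = 125
y1_2 = 120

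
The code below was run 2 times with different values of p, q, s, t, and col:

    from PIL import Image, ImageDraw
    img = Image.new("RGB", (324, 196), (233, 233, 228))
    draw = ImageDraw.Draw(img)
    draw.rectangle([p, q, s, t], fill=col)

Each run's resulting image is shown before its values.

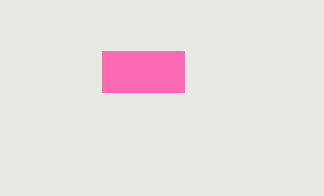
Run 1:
p = 102, q = 51, s = 184, t = 92, col = 'hotpink'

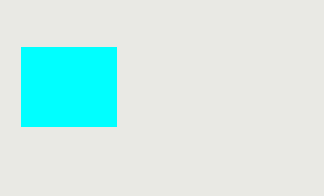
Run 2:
p = 21; q = 47; s = 116; t = 126; col = 'cyan'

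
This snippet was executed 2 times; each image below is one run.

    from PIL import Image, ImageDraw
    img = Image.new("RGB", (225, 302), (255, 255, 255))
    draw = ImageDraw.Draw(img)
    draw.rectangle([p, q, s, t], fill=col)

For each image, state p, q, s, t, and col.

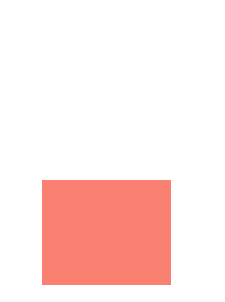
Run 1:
p = 42
q = 180
s = 170
t = 284
col = 'salmon'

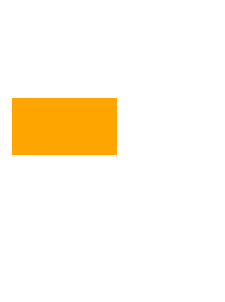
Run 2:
p = 12
q = 98
s = 116
t = 154
col = 'orange'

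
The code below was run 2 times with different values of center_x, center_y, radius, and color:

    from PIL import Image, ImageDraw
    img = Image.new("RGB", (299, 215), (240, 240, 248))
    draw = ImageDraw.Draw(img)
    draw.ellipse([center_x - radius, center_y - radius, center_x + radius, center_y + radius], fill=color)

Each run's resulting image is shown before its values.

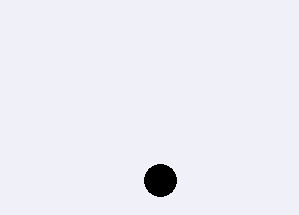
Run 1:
center_x = 160, center_y = 180, radius = 16, color = 'black'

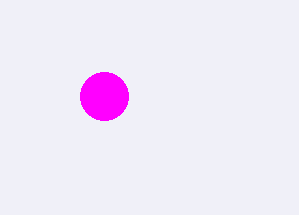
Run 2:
center_x = 104, center_y = 96, radius = 24, color = 'magenta'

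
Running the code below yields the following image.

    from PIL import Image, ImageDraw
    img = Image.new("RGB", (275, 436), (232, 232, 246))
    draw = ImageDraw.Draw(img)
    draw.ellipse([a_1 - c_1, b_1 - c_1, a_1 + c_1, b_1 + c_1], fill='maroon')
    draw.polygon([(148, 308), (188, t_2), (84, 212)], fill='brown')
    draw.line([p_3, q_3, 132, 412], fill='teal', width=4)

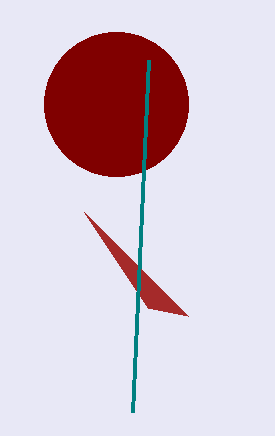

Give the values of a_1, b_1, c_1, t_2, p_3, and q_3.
a_1 = 116; b_1 = 104; c_1 = 72; t_2 = 316; p_3 = 148; q_3 = 60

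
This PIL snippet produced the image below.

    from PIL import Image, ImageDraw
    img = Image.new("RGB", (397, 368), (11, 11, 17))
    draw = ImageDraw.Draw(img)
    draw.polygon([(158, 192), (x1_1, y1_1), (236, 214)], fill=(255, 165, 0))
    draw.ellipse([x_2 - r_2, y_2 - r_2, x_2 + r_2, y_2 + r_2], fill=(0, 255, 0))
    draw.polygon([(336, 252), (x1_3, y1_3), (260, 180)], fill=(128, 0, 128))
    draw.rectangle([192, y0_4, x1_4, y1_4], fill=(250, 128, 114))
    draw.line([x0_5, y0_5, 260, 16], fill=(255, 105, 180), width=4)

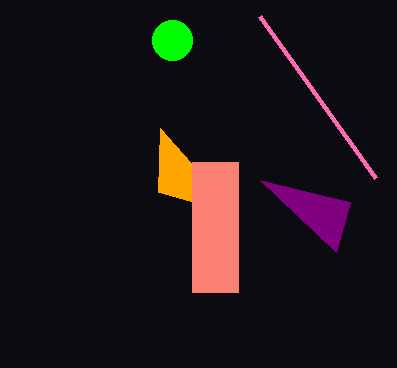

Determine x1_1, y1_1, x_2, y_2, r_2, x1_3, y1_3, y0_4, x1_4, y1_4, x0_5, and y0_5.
x1_1 = 160; y1_1 = 128; x_2 = 172; y_2 = 40; r_2 = 20; x1_3 = 350; y1_3 = 202; y0_4 = 162; x1_4 = 238; y1_4 = 292; x0_5 = 376; y0_5 = 178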